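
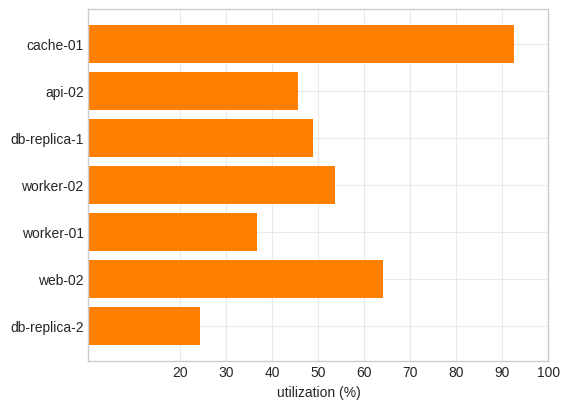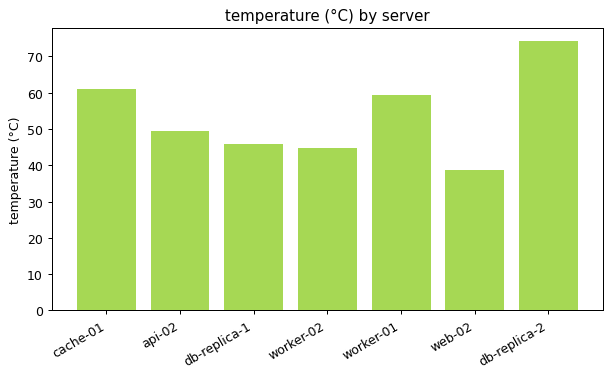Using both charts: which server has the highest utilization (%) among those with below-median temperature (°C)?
web-02

Chart 2 median temperature (°C) ≈ 50; below-median servers: db-replica-1, worker-02, web-02. Among those, web-02 has the highest utilization (%) (≈ 60).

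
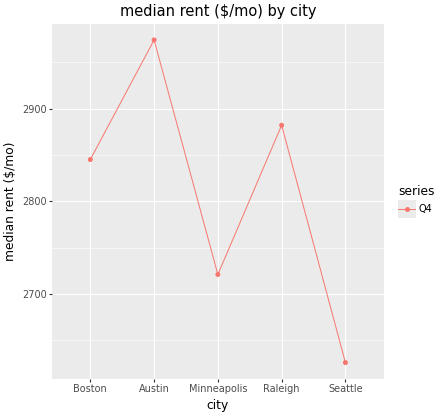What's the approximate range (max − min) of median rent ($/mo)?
Max Austin ≈ 2950, min Seattle ≈ 2650; range ≈ 300.

≈ 300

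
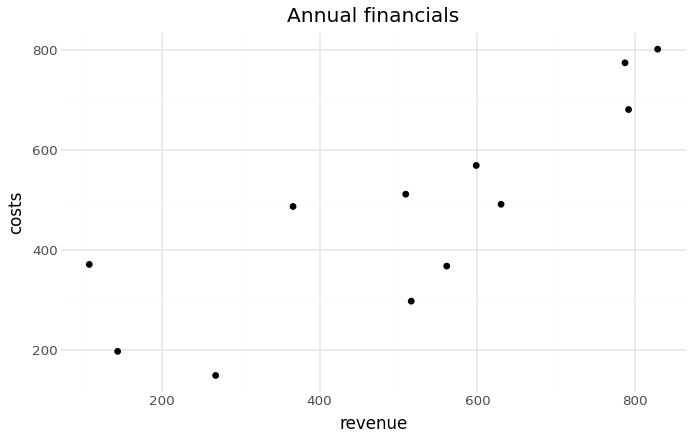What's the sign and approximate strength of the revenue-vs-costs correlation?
Points are positively correlated; strong (|r| ≈ 0.8).

positive, strong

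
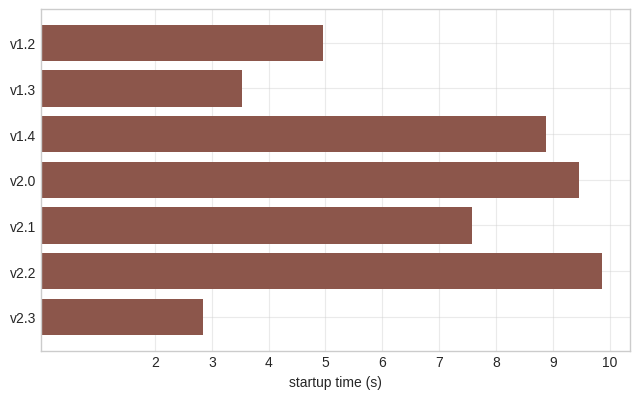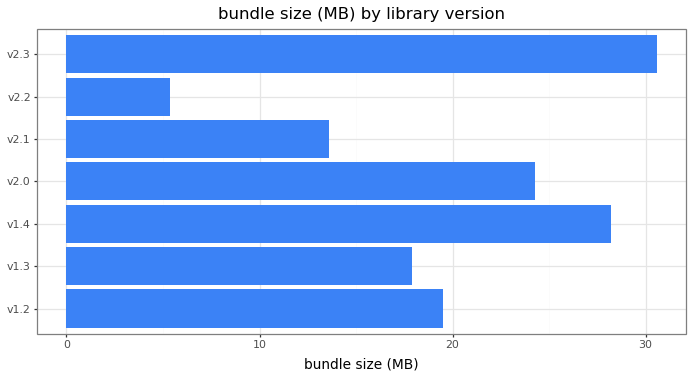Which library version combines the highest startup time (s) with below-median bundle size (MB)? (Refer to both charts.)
v2.2

Chart 2 median bundle size (MB) ≈ 20; below-median library versions: v1.3, v2.1, v2.2. Among those, v2.2 has the highest startup time (s) (≈ 10).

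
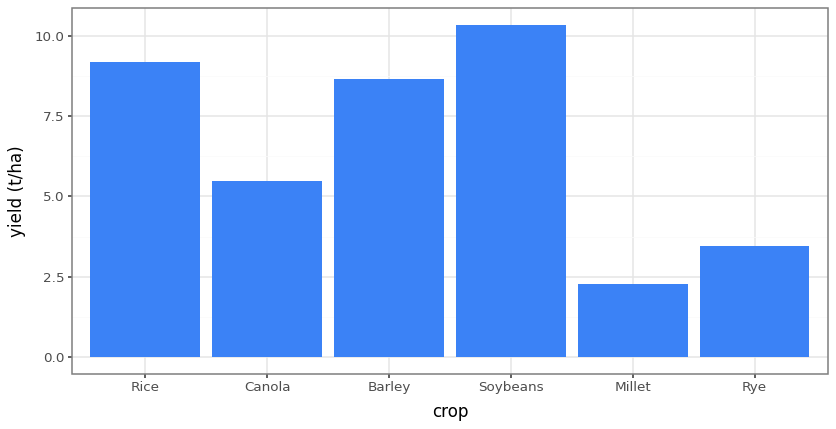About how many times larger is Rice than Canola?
Rice ≈ 9, Canola ≈ 5; 9/5 ≈ 1.8.

≈ 1.8×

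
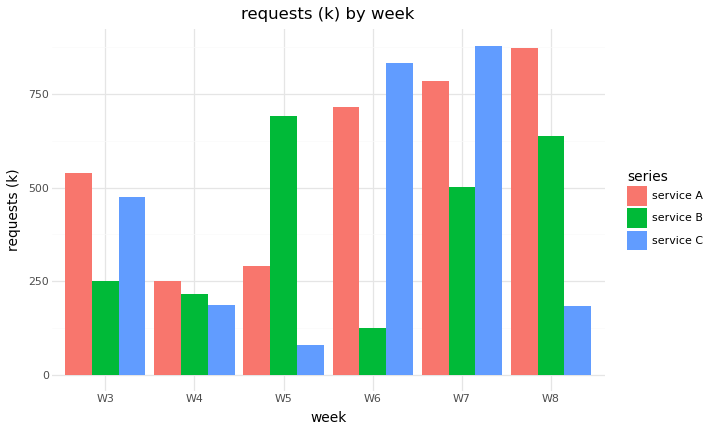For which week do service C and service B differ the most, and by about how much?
W6, ≈ 700 k

W6: service C ≈ 800, service B ≈ 100 → gap ≈ 700. Next-largest (W5) is only ≈ 600.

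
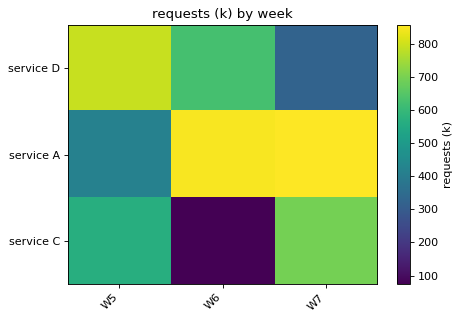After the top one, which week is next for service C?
Top 3 for service C: W7 ≈ 700, W5 ≈ 600, W6 ≈ 100.

W5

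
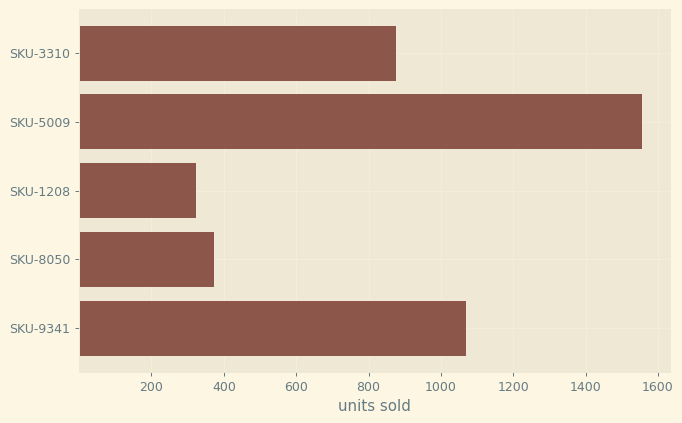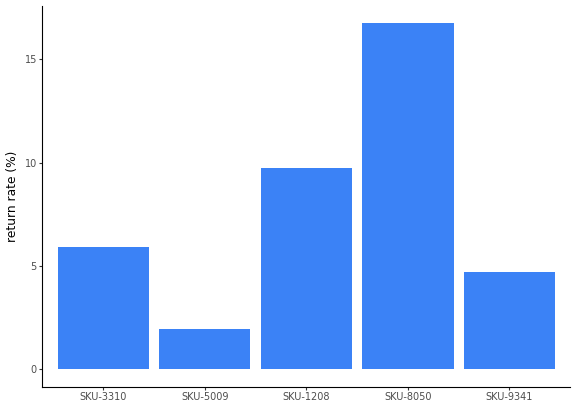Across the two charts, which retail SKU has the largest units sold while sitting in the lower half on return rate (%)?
Chart 2 median return rate (%) ≈ 6; below-median retail SKUs: SKU-5009, SKU-9341. Among those, SKU-5009 has the highest units sold (≈ 1600).

SKU-5009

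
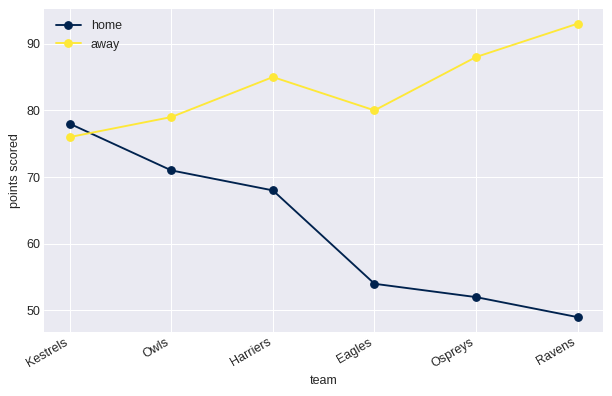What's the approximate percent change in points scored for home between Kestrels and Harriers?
Kestrels ≈ 80, Harriers ≈ 70; (70 − 80) / 80 ≈ -12.5%.

≈ -12.5%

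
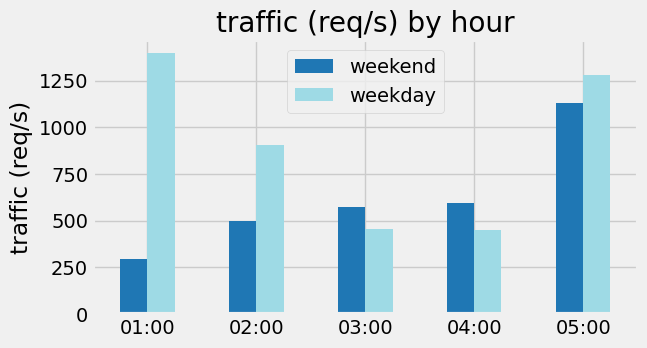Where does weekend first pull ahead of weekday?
02:00: weekend ≈ 400 vs weekday ≈ 1000 (not yet); 03:00: weekend ≈ 600 vs weekday ≈ 400 (first crossover).

03:00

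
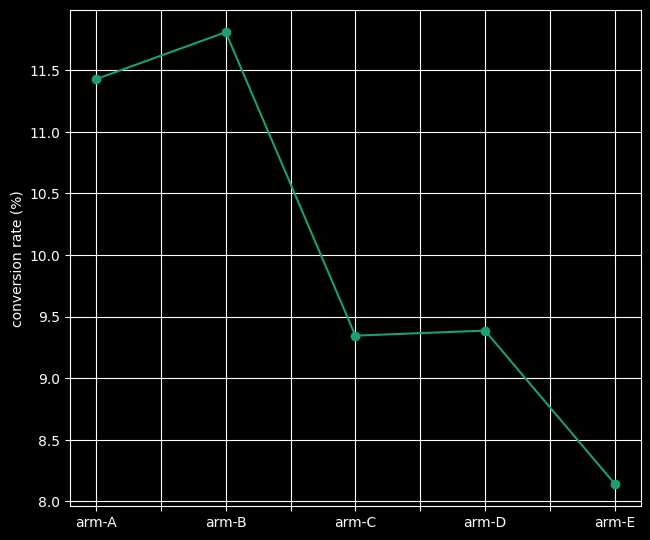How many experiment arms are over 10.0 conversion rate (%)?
Above 10.0: arm-A, arm-B.

2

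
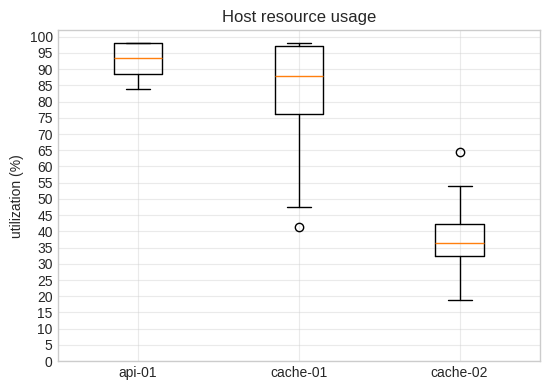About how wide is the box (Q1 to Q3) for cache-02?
≈ 10

Q3 ≈ 40, Q1 ≈ 30; IQR ≈ 10.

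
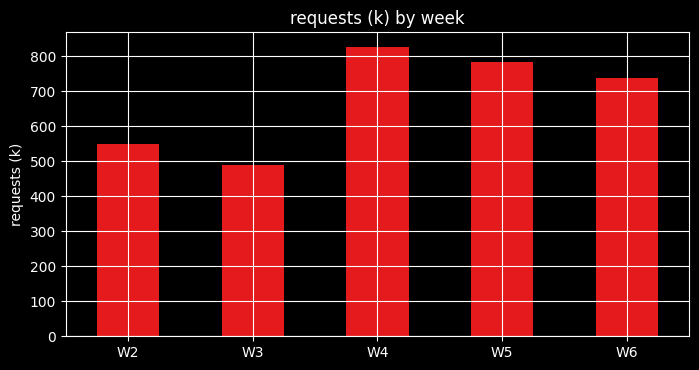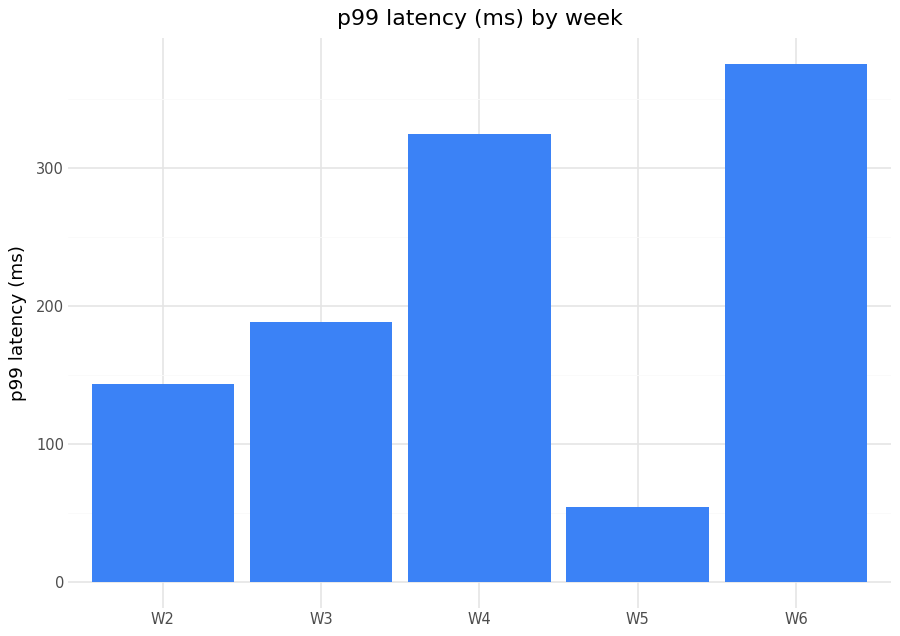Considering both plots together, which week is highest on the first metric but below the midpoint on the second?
Chart 2 median p99 latency (ms) ≈ 200; below-median weeks: W2, W5. Among those, W5 has the highest requests (k) (≈ 800).

W5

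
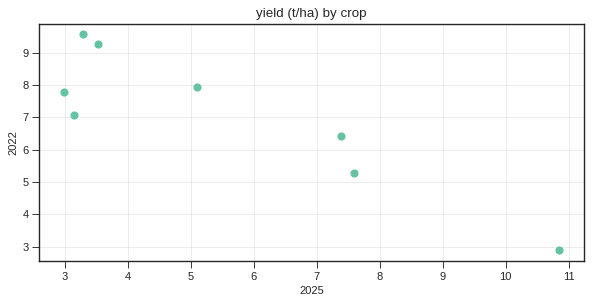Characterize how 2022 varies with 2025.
negative, strong

Points are negatively correlated; strong (|r| ≈ 0.9).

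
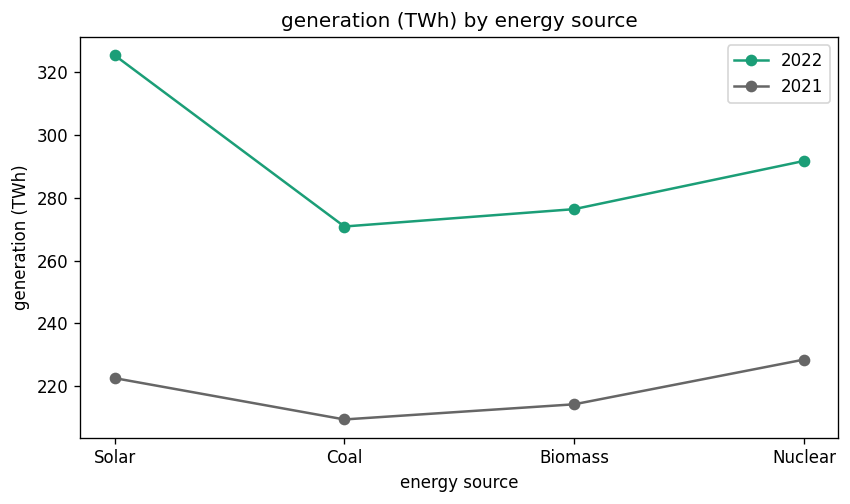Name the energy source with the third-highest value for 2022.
Biomass

Top 4 for 2022: Solar ≈ 330, Nuclear ≈ 290, Biomass ≈ 280, Coal ≈ 270.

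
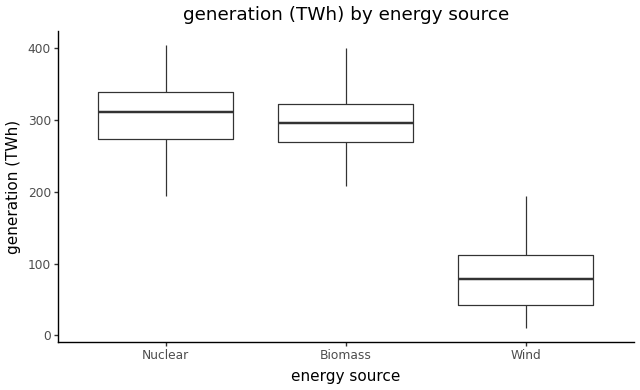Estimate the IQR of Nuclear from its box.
Q3 ≈ 340, Q1 ≈ 280; IQR ≈ 60.

≈ 60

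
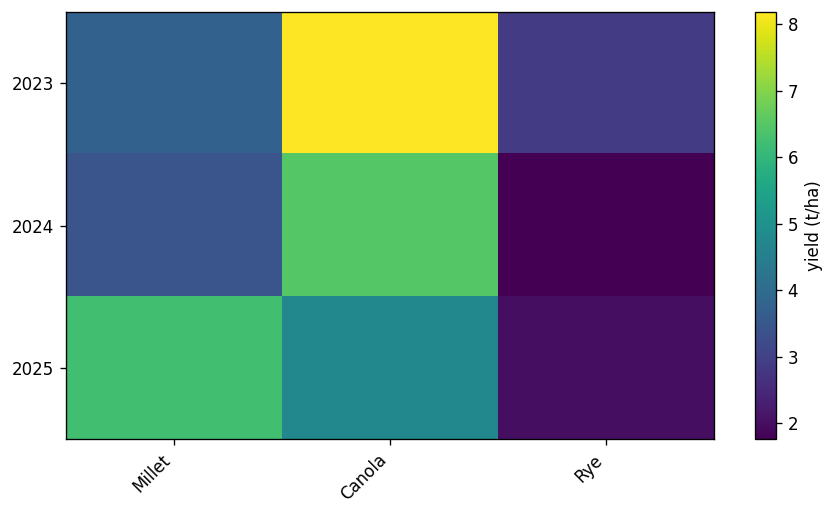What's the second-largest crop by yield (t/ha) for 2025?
Canola

Top 3 for 2025: Millet ≈ 6, Canola ≈ 5, Rye ≈ 2.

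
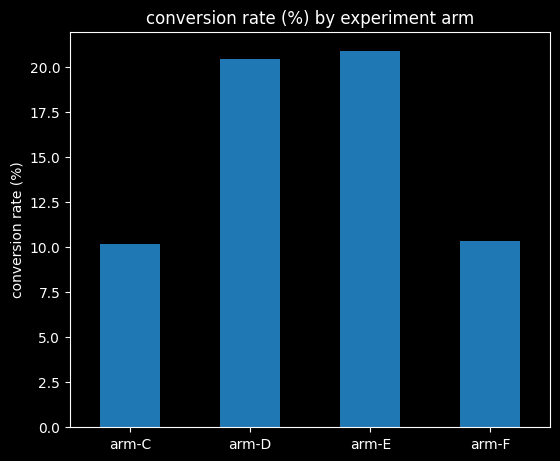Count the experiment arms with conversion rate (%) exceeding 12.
Above 12: arm-D, arm-E.

2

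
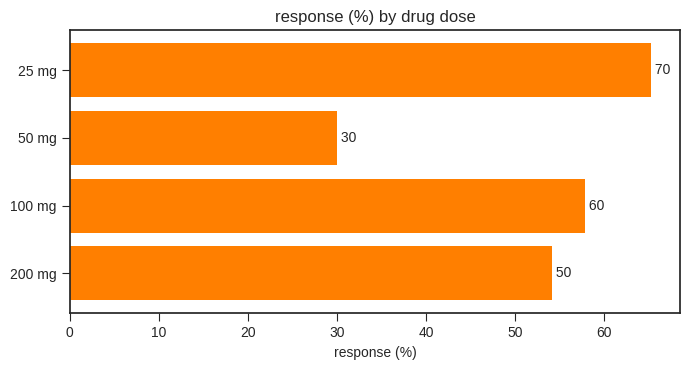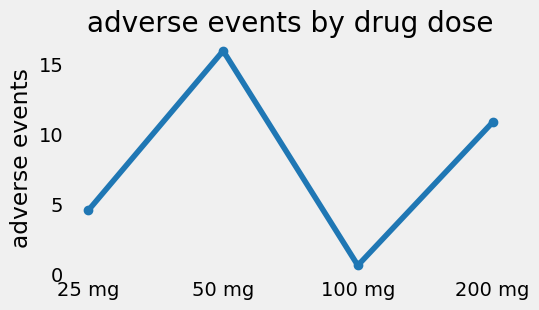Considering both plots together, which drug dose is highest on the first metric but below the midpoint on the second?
25 mg

Chart 2 median adverse events ≈ 8; below-median drug doses: 25 mg, 100 mg. Among those, 25 mg has the highest response (%) (≈ 70).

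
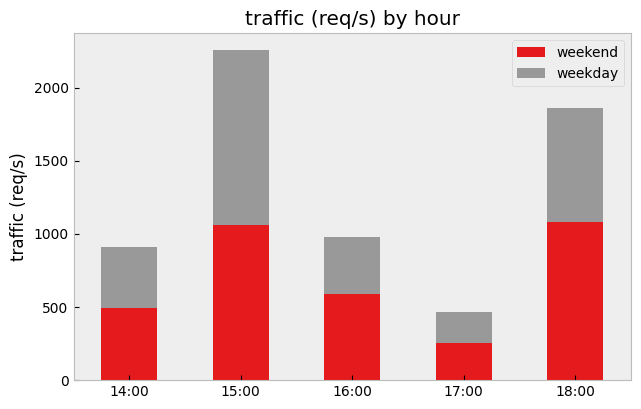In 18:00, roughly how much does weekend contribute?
weekend top ≈ 1000, bottom ≈ 0; segment ≈ 1000.

≈ 1000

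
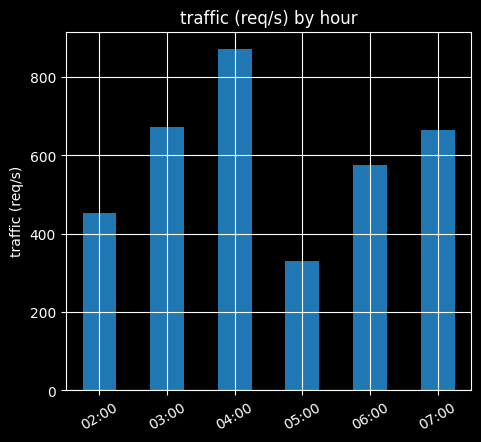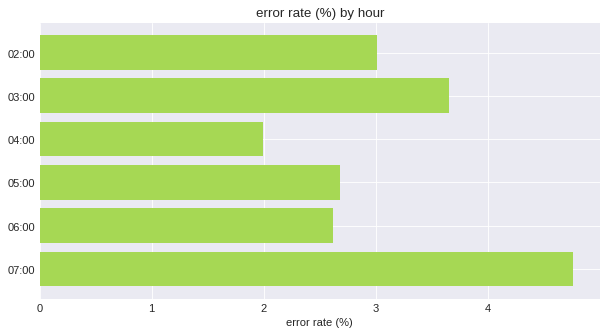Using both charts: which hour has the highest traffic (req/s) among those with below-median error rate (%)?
04:00

Chart 2 median error rate (%) ≈ 3; below-median hours: 04:00, 05:00, 06:00. Among those, 04:00 has the highest traffic (req/s) (≈ 900).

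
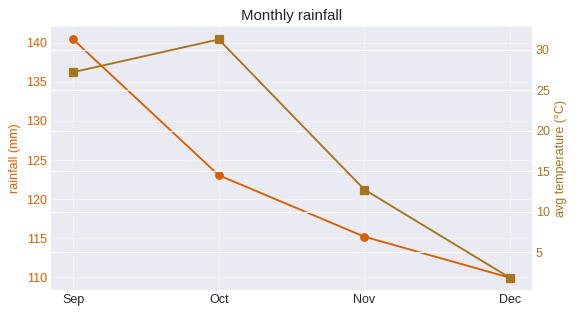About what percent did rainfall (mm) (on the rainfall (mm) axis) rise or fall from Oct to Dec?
Oct ≈ 125, Dec ≈ 110; (110 − 125) / 125 ≈ -12%.

≈ -12%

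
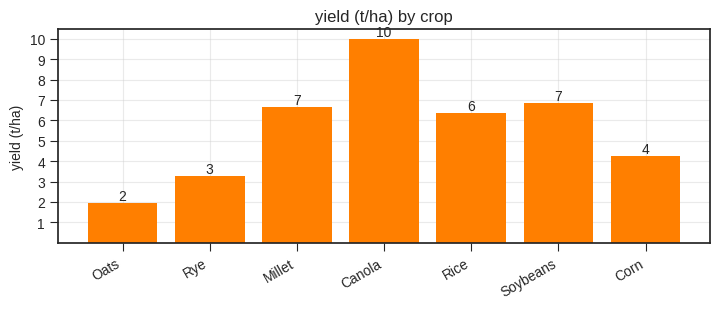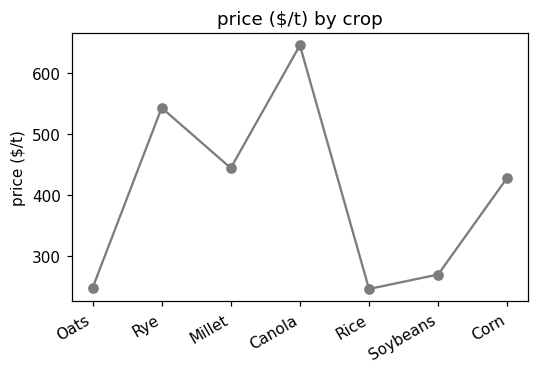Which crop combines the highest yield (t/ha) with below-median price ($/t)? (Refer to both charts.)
Soybeans

Chart 2 median price ($/t) ≈ 400; below-median crops: Oats, Rice, Soybeans. Among those, Soybeans has the highest yield (t/ha) (≈ 7).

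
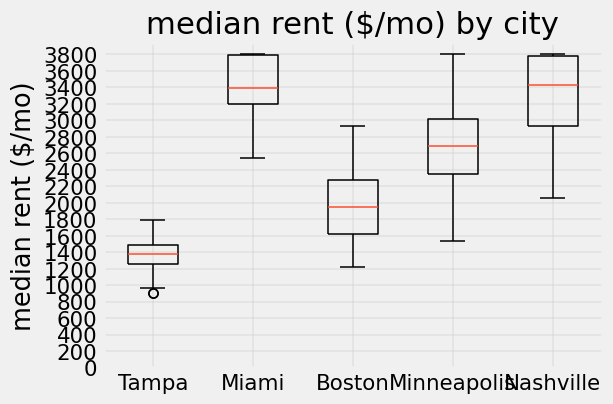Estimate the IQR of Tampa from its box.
≈ 200

Q3 ≈ 1400, Q1 ≈ 1200; IQR ≈ 200.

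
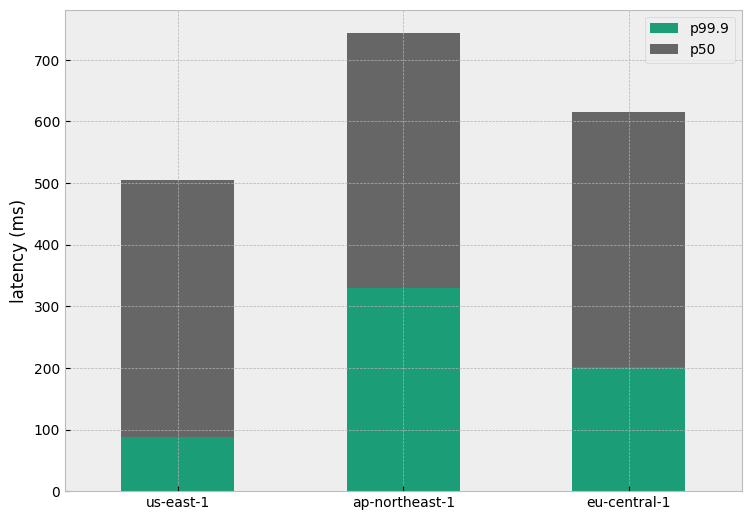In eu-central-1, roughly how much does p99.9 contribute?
p99.9 top ≈ 200, bottom ≈ 0; segment ≈ 200.

≈ 200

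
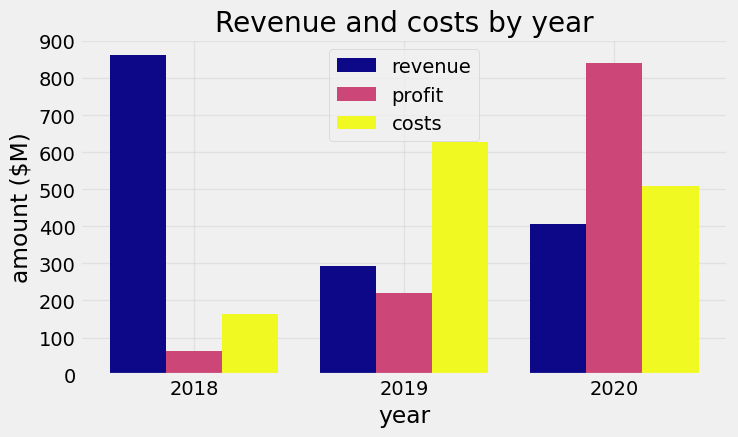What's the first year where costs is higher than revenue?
2018: costs ≈ 200 vs revenue ≈ 900 (not yet); 2019: costs ≈ 600 vs revenue ≈ 300 (first crossover).

2019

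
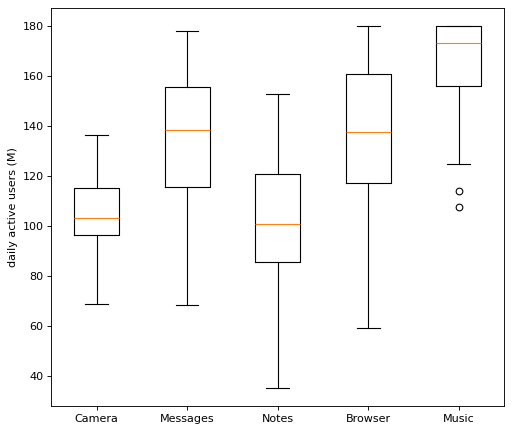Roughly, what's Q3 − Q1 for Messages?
≈ 40

Q3 ≈ 160, Q1 ≈ 120; IQR ≈ 40.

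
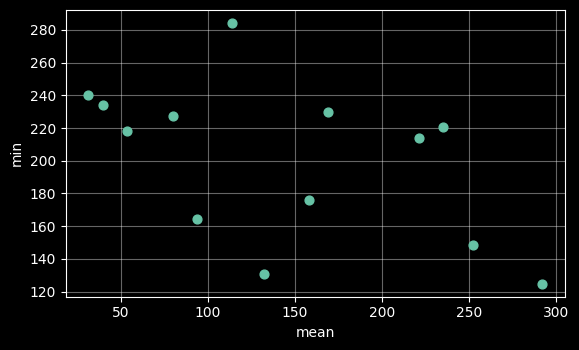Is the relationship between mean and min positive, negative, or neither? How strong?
Points are negatively correlated; moderate (|r| ≈ 0.5).

negative, moderate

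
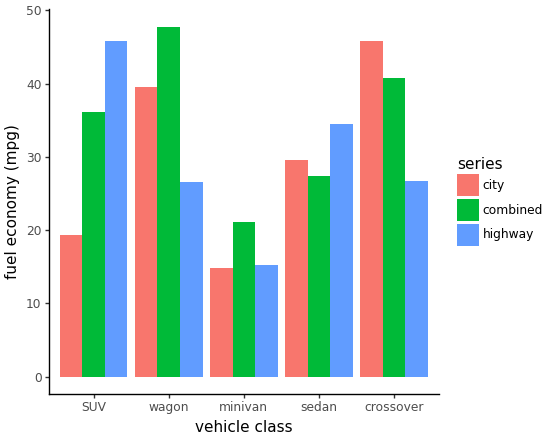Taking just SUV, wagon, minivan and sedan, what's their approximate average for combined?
≈ 32

(35 + 50 + 20 + 25) / 4 ≈ 32.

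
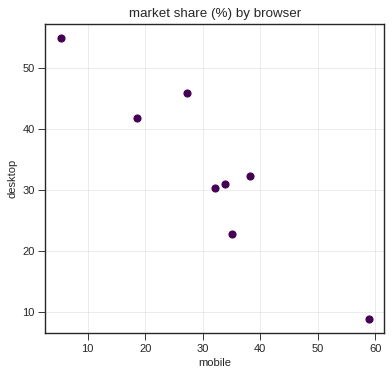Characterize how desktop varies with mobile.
negative, strong

Points are negatively correlated; strong (|r| ≈ 0.9).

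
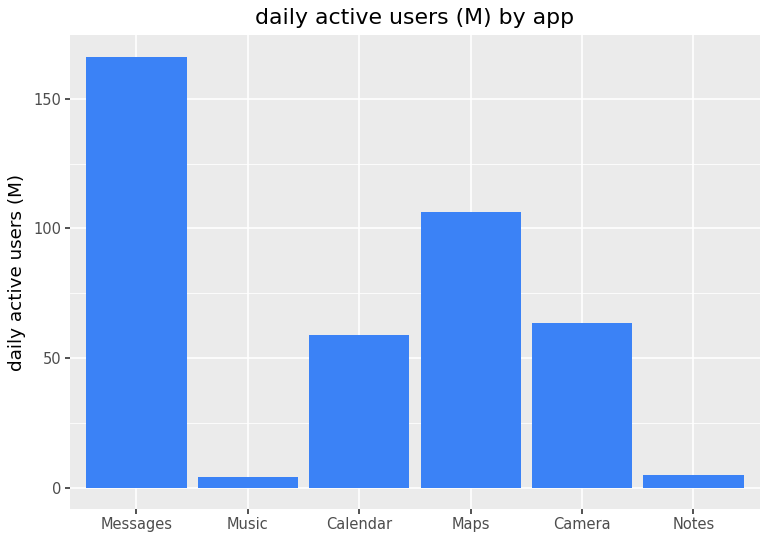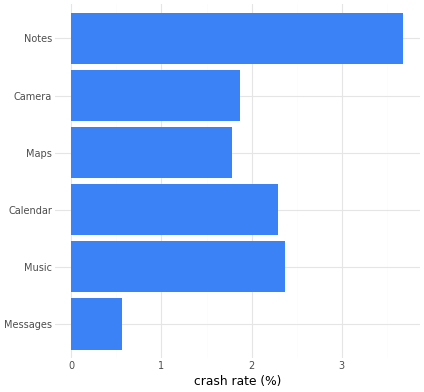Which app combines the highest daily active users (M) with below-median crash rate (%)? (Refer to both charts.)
Messages

Chart 2 median crash rate (%) ≈ 2; below-median apps: Messages, Maps, Camera. Among those, Messages has the highest daily active users (M) (≈ 160).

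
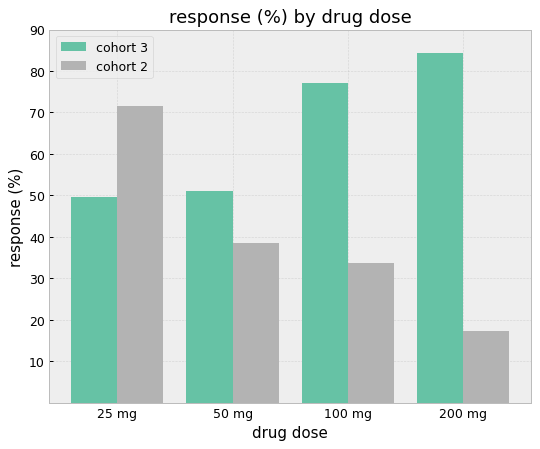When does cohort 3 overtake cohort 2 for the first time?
50 mg

25 mg: cohort 3 ≈ 50 vs cohort 2 ≈ 70 (not yet); 50 mg: cohort 3 ≈ 50 vs cohort 2 ≈ 40 (first crossover).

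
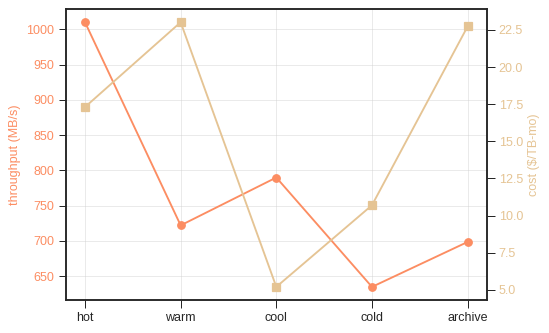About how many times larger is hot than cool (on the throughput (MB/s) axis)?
hot ≈ 1000, cool ≈ 800; 1000/800 ≈ 1.25.

≈ 1.25×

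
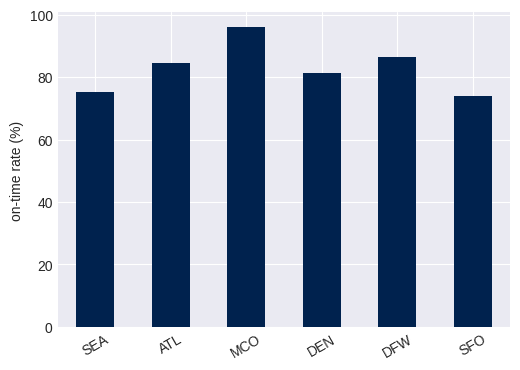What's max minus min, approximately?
Max MCO ≈ 100, min SFO ≈ 70; range ≈ 30.

≈ 30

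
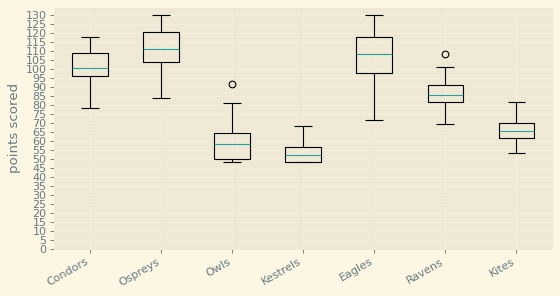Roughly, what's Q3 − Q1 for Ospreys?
Q3 ≈ 120, Q1 ≈ 105; IQR ≈ 15.

≈ 15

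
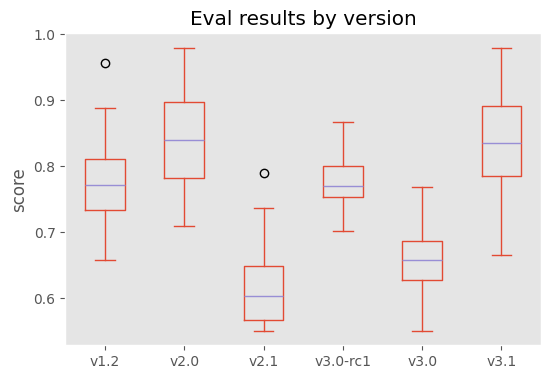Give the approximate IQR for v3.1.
≈ 0.10

Q3 ≈ 0.90, Q1 ≈ 0.80; IQR ≈ 0.10.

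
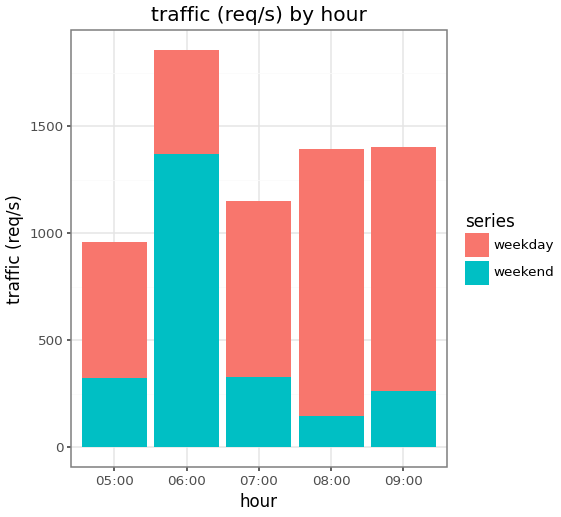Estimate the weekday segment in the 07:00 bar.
weekday top ≈ 1200, bottom ≈ 400; segment ≈ 800.

≈ 800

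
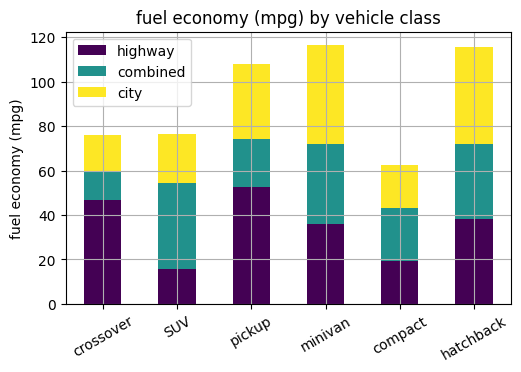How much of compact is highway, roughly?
highway top ≈ 20, bottom ≈ 0; segment ≈ 20.

≈ 20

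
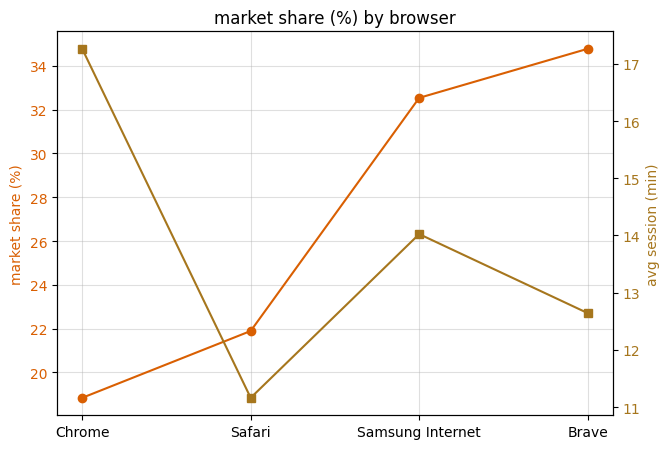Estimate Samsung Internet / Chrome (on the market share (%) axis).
Samsung Internet ≈ 32, Chrome ≈ 18; 32/18 ≈ 1.78.

≈ 1.78×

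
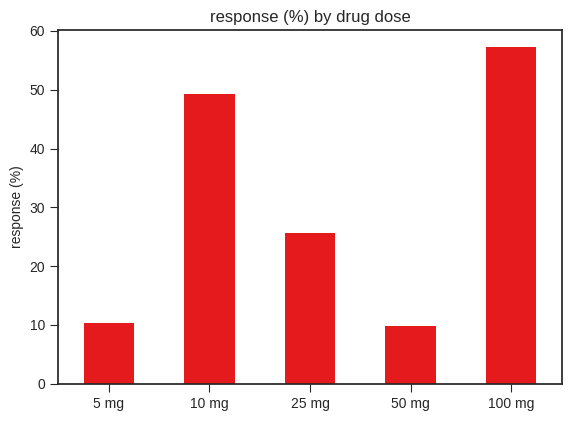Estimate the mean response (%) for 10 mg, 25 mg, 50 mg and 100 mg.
(50 + 25 + 10 + 55) / 4 ≈ 35.

≈ 35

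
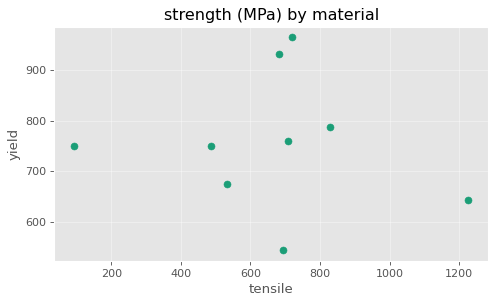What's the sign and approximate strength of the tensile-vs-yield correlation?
Points are roughly uncorrelated; weak (|r| ≈ 0.1).

no clear correlation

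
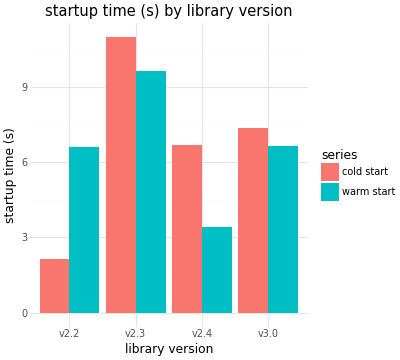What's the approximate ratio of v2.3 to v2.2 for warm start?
v2.3 ≈ 10, v2.2 ≈ 7; 10/7 ≈ 1.43.

≈ 1.43×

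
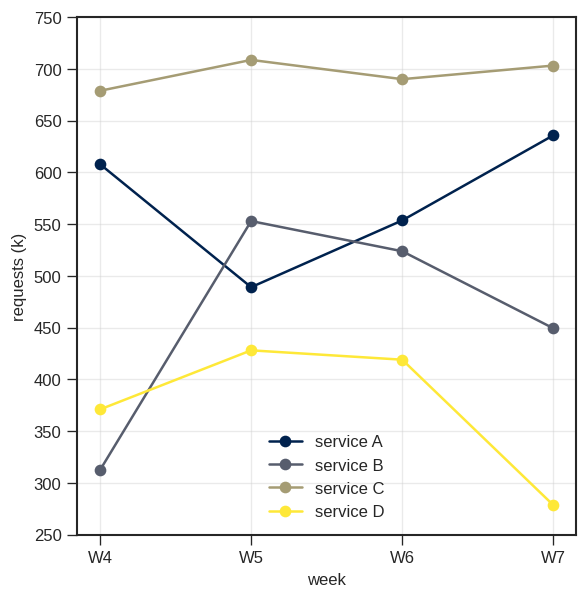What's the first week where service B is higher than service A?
W4: service B ≈ 300 vs service A ≈ 600 (not yet); W5: service B ≈ 550 vs service A ≈ 500 (first crossover).

W5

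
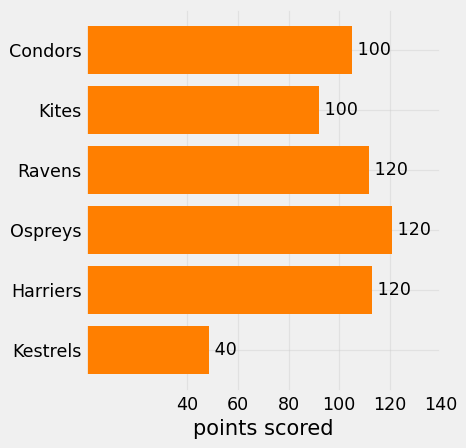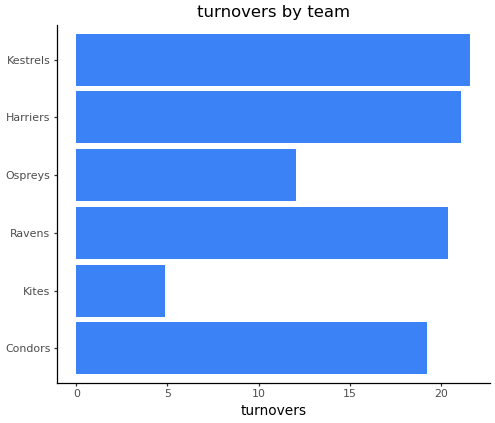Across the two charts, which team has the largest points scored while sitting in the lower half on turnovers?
Ospreys

Chart 2 median turnovers ≈ 20; below-median teams: Condors, Kites, Ospreys. Among those, Ospreys has the highest points scored (≈ 120).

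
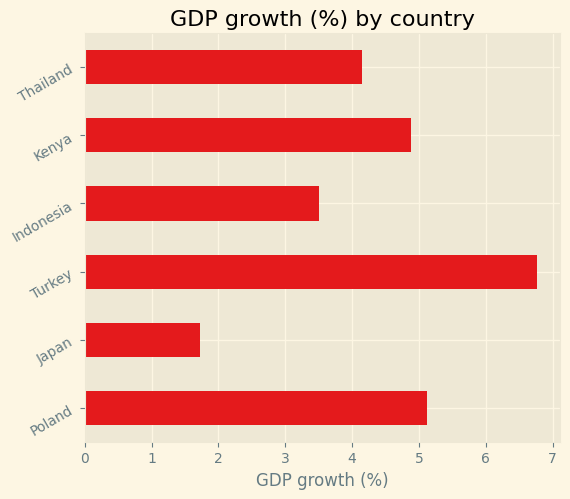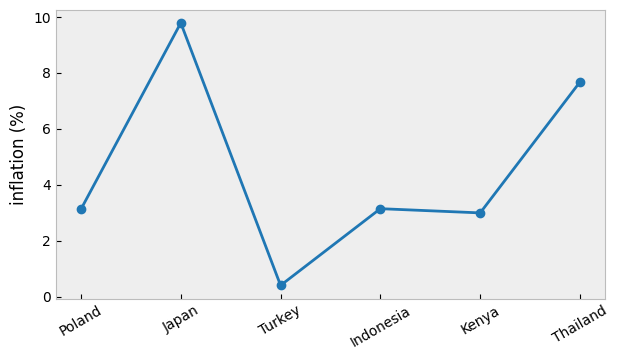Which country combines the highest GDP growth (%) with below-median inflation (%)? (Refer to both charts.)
Chart 2 median inflation (%) ≈ 3; below-median countries: Poland, Turkey, Kenya. Among those, Turkey has the highest GDP growth (%) (≈ 7).

Turkey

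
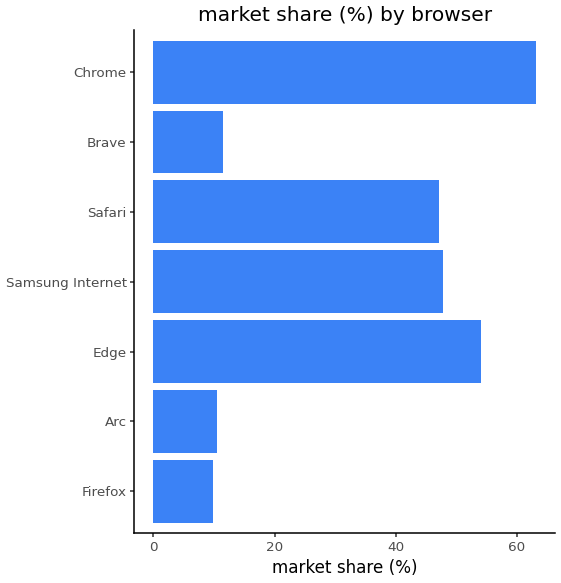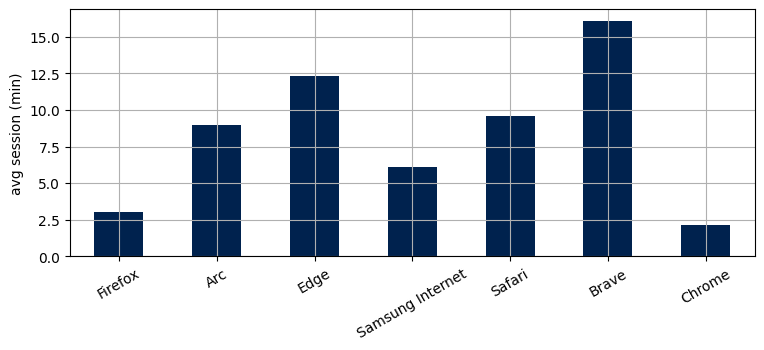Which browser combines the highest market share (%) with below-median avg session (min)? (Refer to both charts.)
Chart 2 median avg session (min) ≈ 8; below-median browsers: Firefox, Samsung Internet, Chrome. Among those, Chrome has the highest market share (%) (≈ 60).

Chrome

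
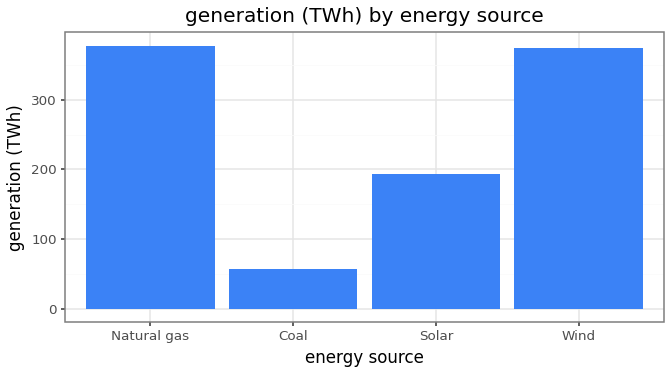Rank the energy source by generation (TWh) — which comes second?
Wind

Top 3: Natural gas ≈ 400, Wind ≈ 350, Solar ≈ 200.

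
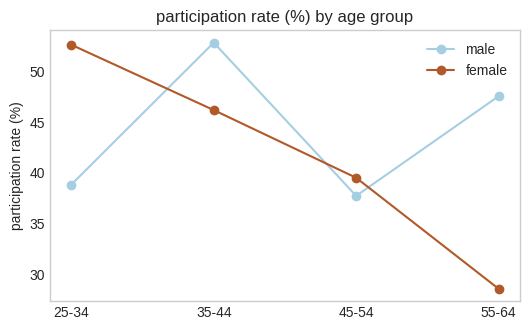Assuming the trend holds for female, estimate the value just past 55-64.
Last three: 45, 40, 30 → slope ≈ -7.5/step → next ≈ 22.5.

≈ 22.5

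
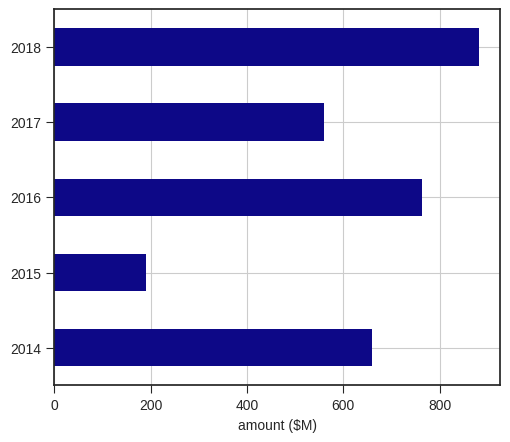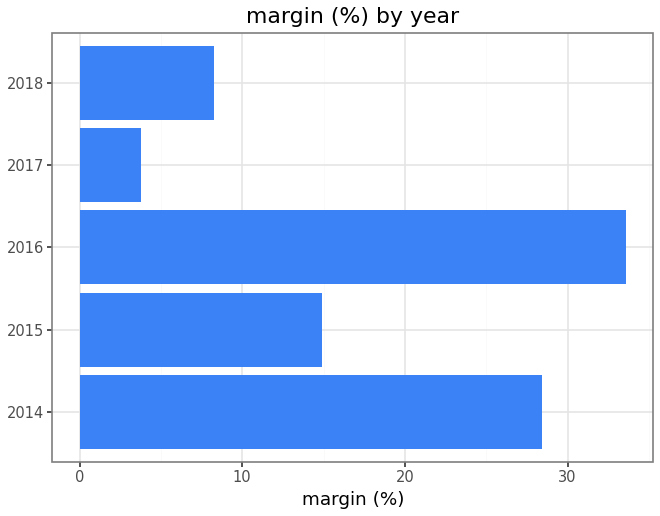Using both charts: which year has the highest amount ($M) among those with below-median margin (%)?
Chart 2 median margin (%) ≈ 15; below-median years: 2017, 2018. Among those, 2018 has the highest amount ($M) (≈ 900).

2018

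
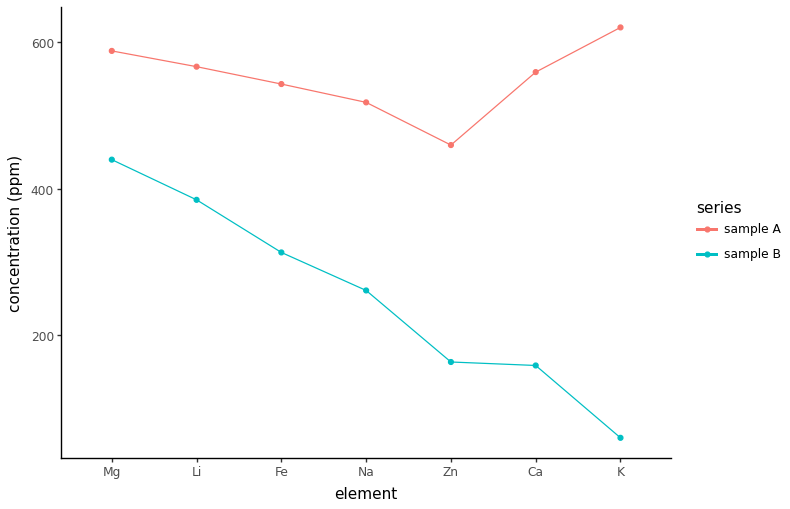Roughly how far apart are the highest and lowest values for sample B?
≈ 400

Max Mg ≈ 450, min K ≈ 50; range ≈ 400.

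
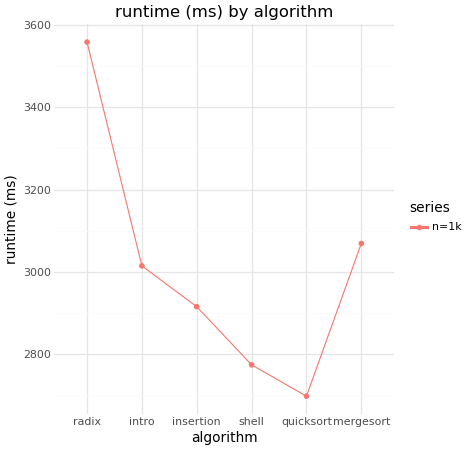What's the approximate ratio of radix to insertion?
radix ≈ 3600, insertion ≈ 2900; 3600/2900 ≈ 1.24.

≈ 1.24×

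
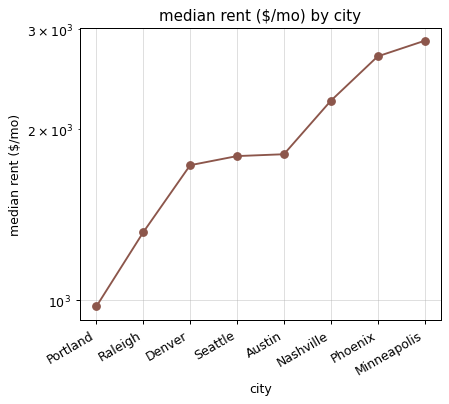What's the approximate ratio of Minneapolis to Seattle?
Minneapolis ≈ 2800, Seattle ≈ 1800; 2800/1800 ≈ 1.56.

≈ 1.56×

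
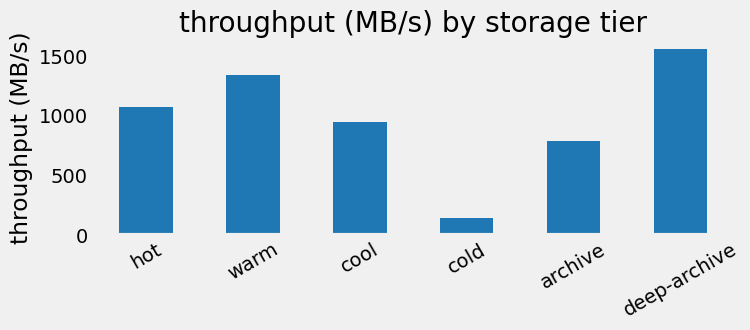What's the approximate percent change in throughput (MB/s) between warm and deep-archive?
warm ≈ 1400, deep-archive ≈ 1600; (1600 − 1400) / 1400 ≈ +14.3%.

≈ +14.3%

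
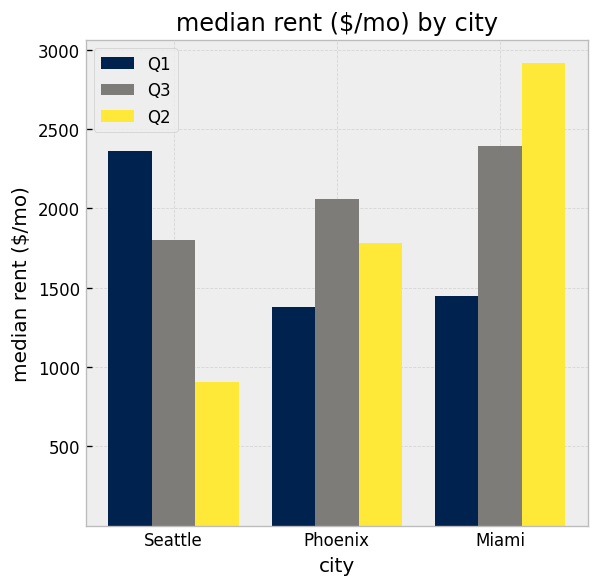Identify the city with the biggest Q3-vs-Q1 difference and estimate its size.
Miami, ≈ 1000 $/mo

Miami: Q3 ≈ 2500, Q1 ≈ 1500 → gap ≈ 1000. Next-largest (Phoenix) is only ≈ 500.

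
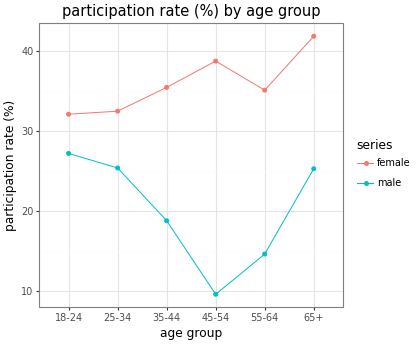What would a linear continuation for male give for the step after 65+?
Last three: 10, 15, 25 → slope ≈ 7.5/step → next ≈ 32.5.

≈ 32.5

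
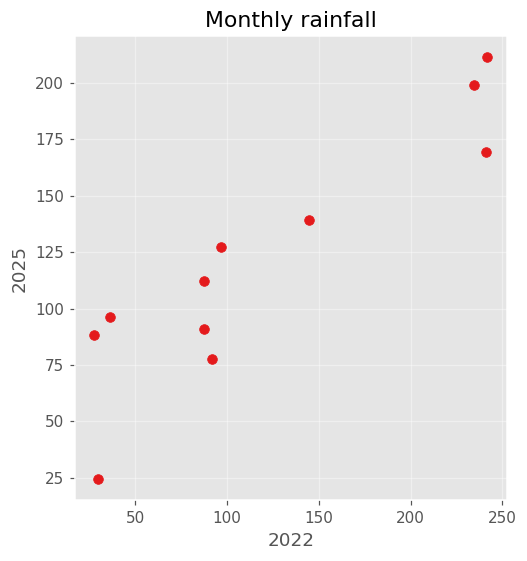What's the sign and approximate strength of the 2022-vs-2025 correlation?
positive, strong

Points are positively correlated; strong (|r| ≈ 0.9).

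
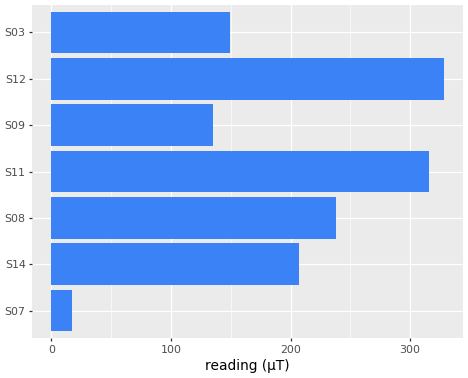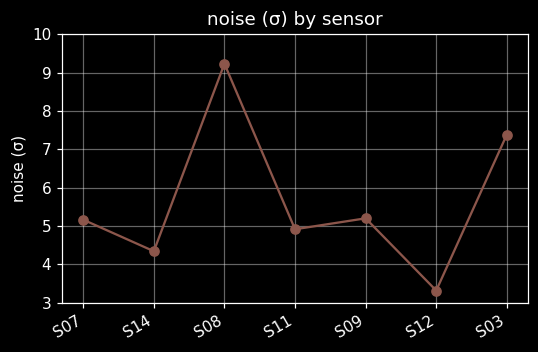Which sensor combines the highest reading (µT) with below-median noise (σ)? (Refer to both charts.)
S12

Chart 2 median noise (σ) ≈ 5; below-median sensors: S14, S11, S12. Among those, S12 has the highest reading (µT) (≈ 350).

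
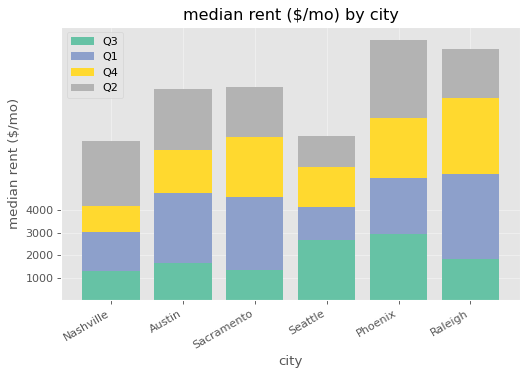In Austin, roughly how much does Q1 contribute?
≈ 3000

Q1 top ≈ 5000, bottom ≈ 2000; segment ≈ 3000.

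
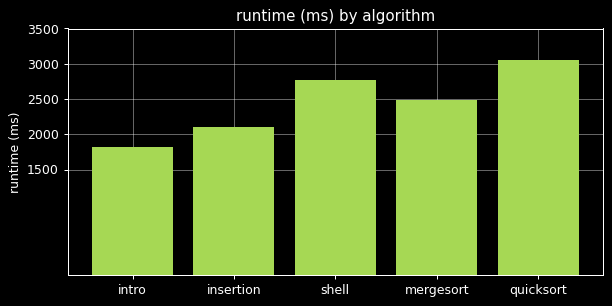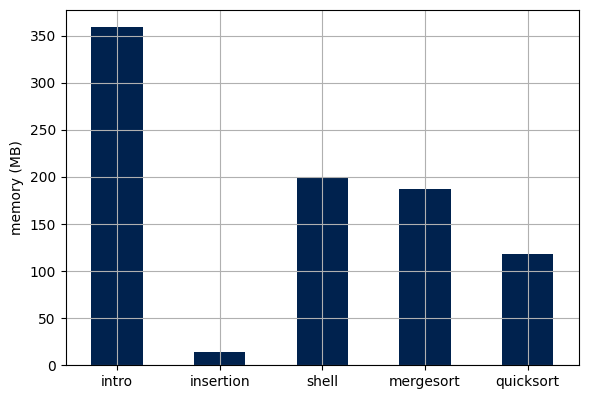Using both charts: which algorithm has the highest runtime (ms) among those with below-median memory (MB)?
quicksort

Chart 2 median memory (MB) ≈ 200; below-median algorithms: insertion, quicksort. Among those, quicksort has the highest runtime (ms) (≈ 3000).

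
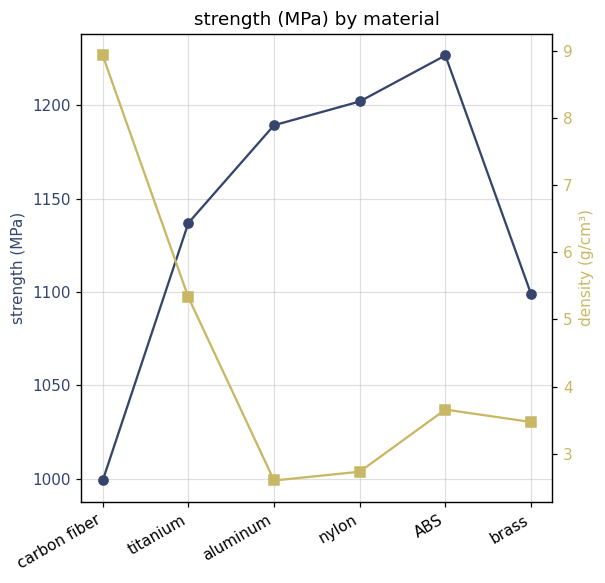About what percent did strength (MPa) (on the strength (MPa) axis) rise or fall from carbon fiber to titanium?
≈ +14%

carbon fiber ≈ 1000, titanium ≈ 1140; (1140 − 1000) / 1000 ≈ +14%.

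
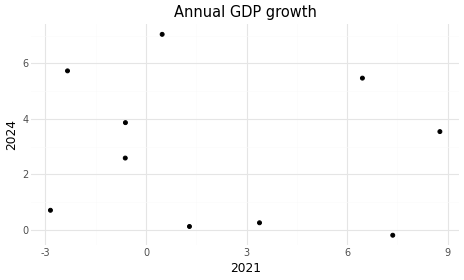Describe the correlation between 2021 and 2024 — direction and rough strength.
Points are roughly uncorrelated; weak (|r| ≈ 0.1).

no clear correlation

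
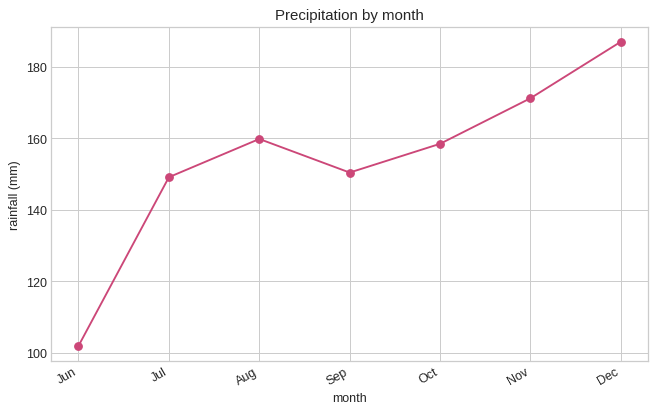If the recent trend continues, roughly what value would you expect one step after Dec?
Last three: 160, 170, 190 → slope ≈ 15/step → next ≈ 205.

≈ 205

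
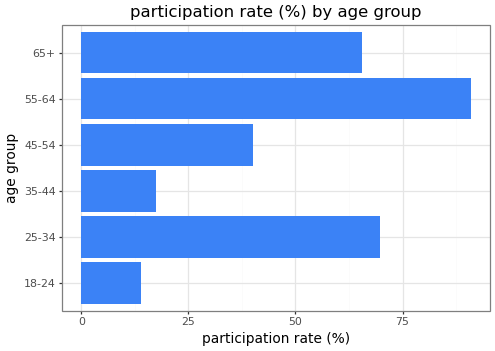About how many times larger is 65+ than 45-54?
65+ ≈ 70, 45-54 ≈ 40; 70/40 ≈ 1.75.

≈ 1.75×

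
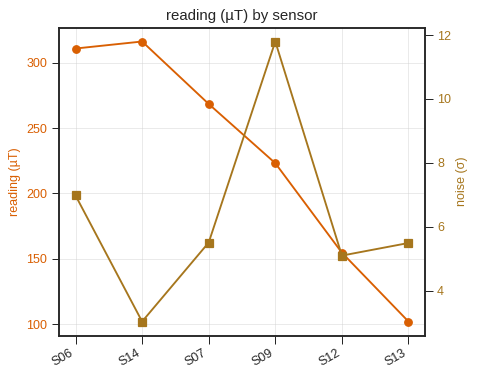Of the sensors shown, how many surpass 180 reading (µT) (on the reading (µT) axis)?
4

Above 180: S06, S14, S07, S09.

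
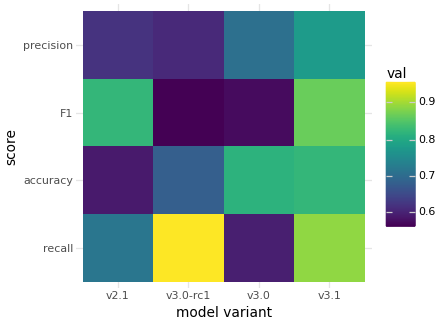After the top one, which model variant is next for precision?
v3.0

Top 3 for precision: v3.1 ≈ 0.80, v3.0 ≈ 0.70, v2.1 ≈ 0.60.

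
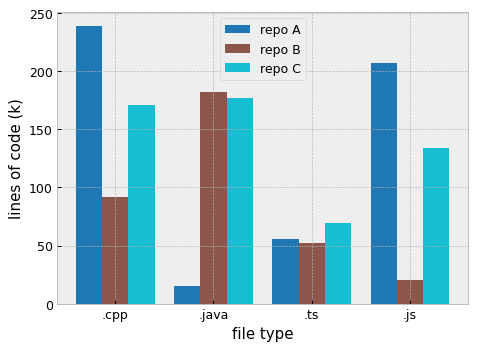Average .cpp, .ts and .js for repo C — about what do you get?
(180 + 60 + 140) / 3 ≈ 127.

≈ 127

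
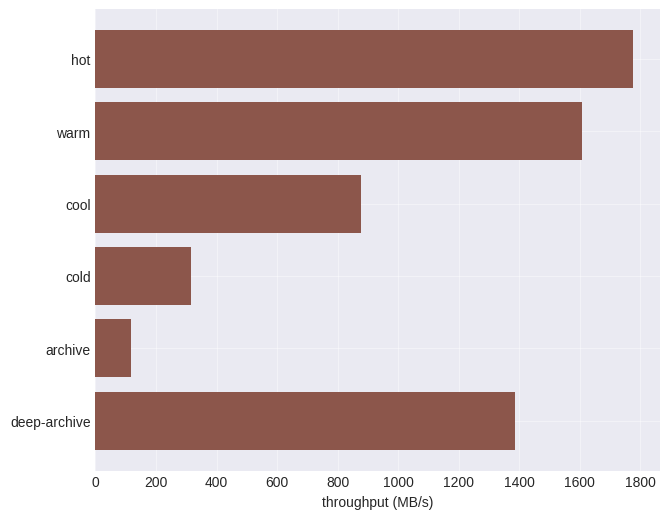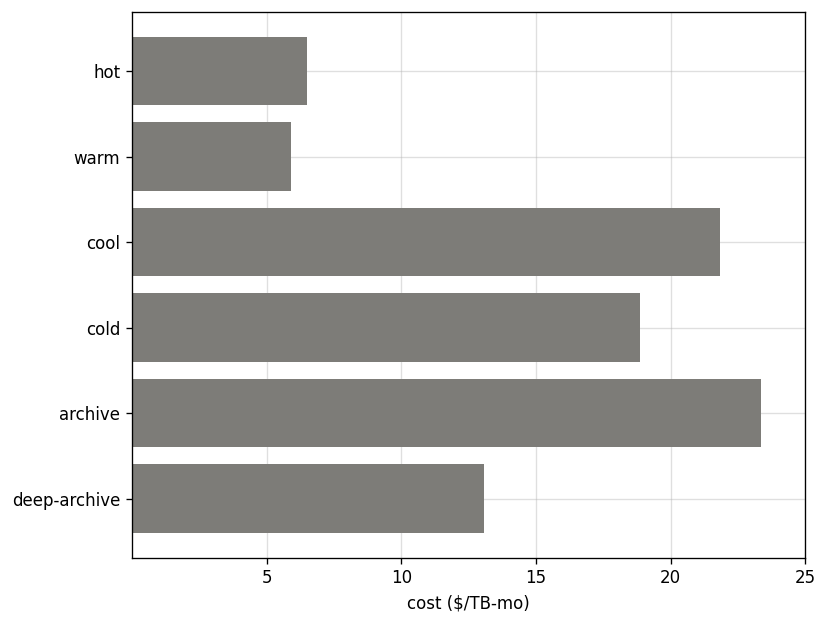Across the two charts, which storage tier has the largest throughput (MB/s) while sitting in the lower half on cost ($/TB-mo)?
Chart 2 median cost ($/TB-mo) ≈ 15; below-median storage tiers: hot, warm, deep-archive. Among those, hot has the highest throughput (MB/s) (≈ 1800).

hot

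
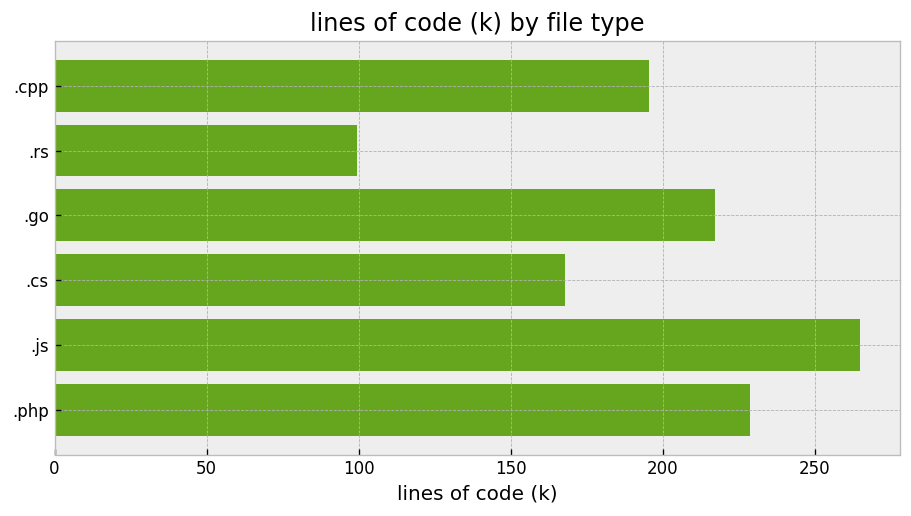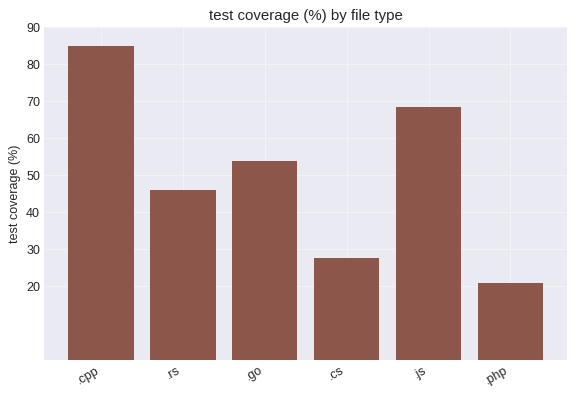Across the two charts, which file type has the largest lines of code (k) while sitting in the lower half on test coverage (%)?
Chart 2 median test coverage (%) ≈ 50; below-median file types: .rs, .cs, .php. Among those, .php has the highest lines of code (k) (≈ 225).

.php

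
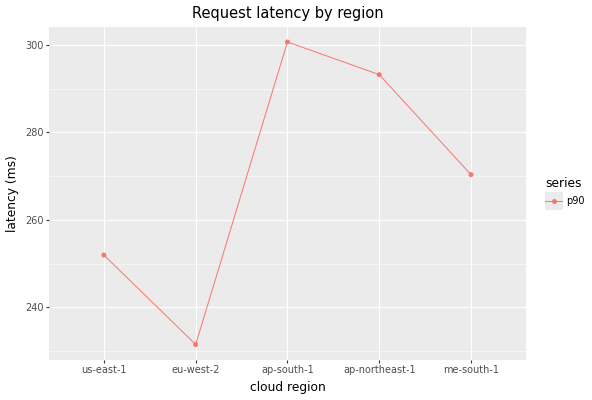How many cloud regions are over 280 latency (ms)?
2

Above 280: ap-south-1, ap-northeast-1.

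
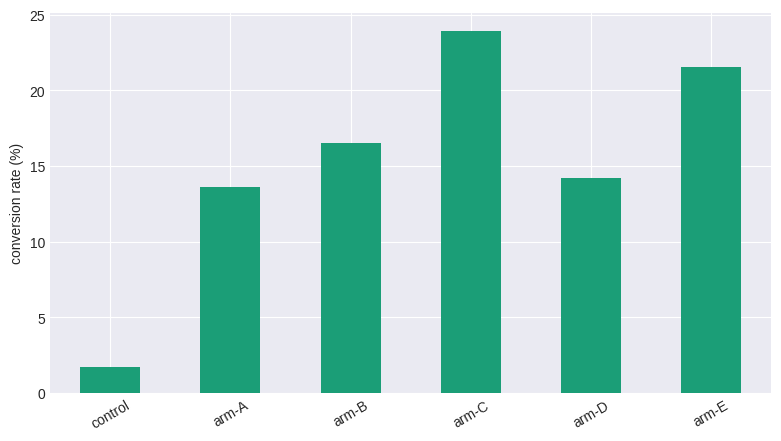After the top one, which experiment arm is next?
Top 3: arm-C ≈ 24, arm-E ≈ 22, arm-B ≈ 16.

arm-E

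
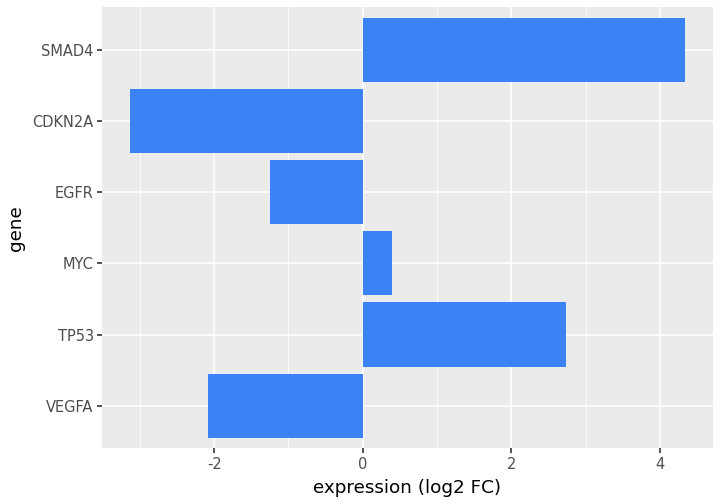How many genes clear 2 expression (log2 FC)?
Above 2: TP53, SMAD4.

2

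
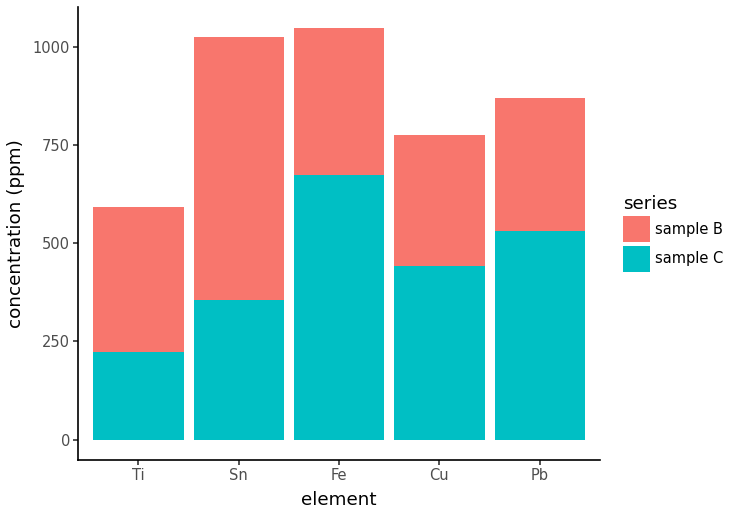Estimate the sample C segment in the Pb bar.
≈ 500

sample C top ≈ 500, bottom ≈ 0; segment ≈ 500.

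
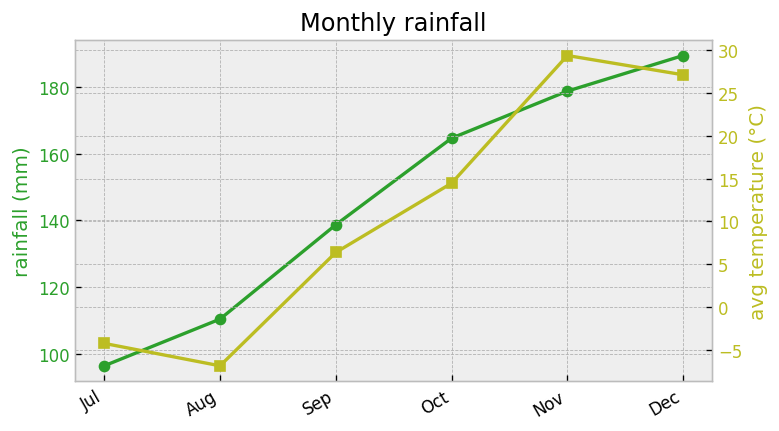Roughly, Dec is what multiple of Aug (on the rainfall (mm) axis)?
Dec ≈ 190, Aug ≈ 110; 190/110 ≈ 1.73.

≈ 1.73×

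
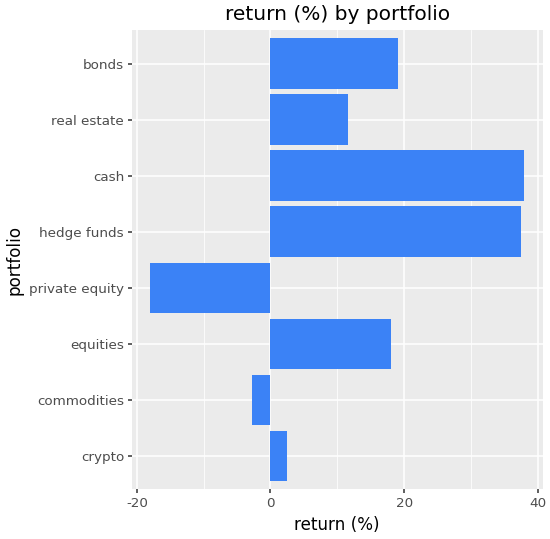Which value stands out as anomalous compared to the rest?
private equity

private equity ≈ -20; the rest sit between ≈ -5 and ≈ 40.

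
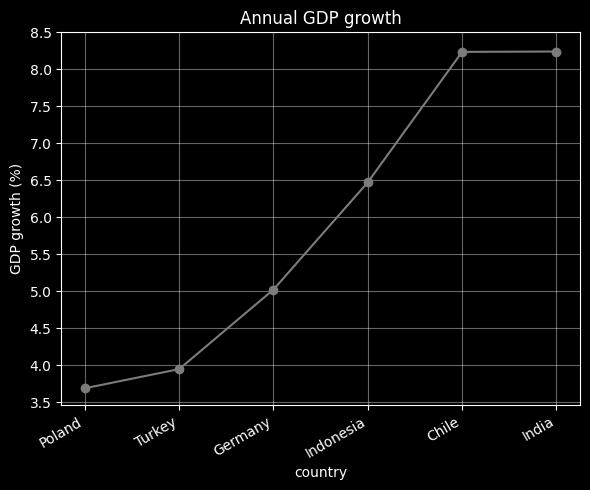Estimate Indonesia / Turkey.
≈ 1.62×

Indonesia ≈ 6.5, Turkey ≈ 4.0; 6.5/4.0 ≈ 1.62.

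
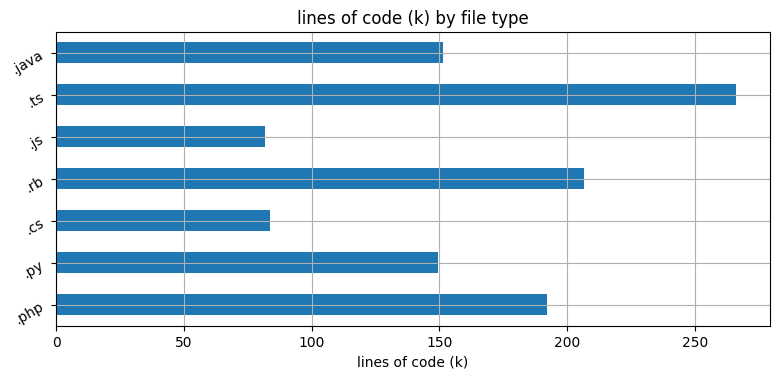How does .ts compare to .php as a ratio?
.ts ≈ 275, .php ≈ 200; 275/200 ≈ 1.38.

≈ 1.38×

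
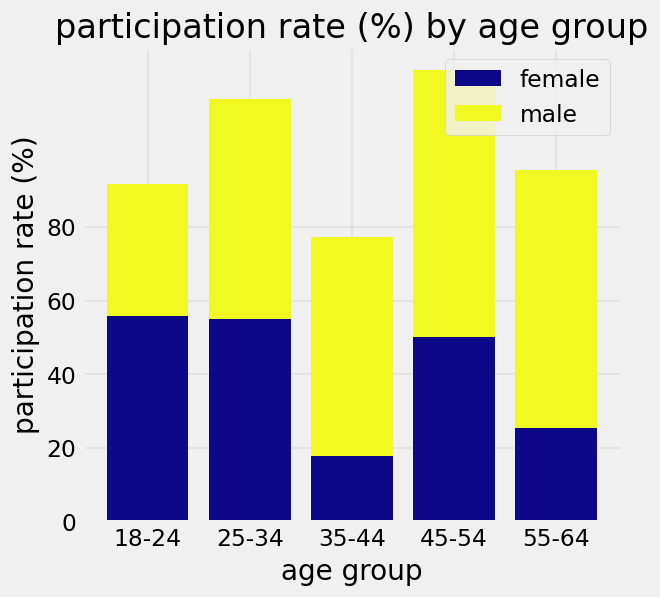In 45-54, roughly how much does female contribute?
≈ 60

female top ≈ 60, bottom ≈ 0; segment ≈ 60.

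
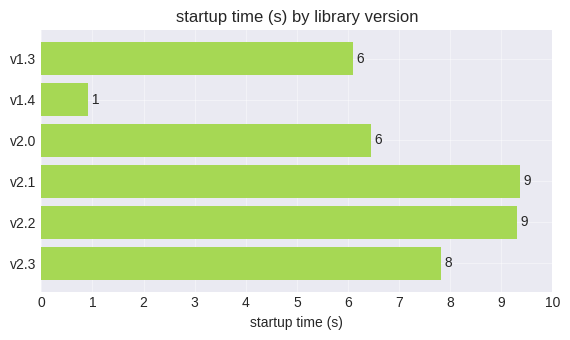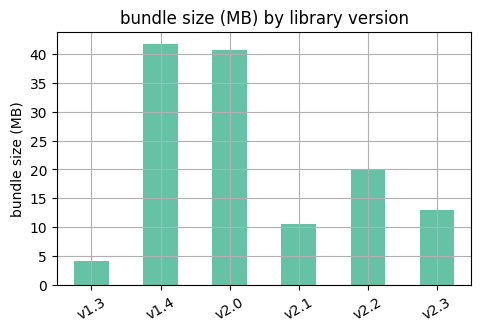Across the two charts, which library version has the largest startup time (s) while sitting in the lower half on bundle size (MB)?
Chart 2 median bundle size (MB) ≈ 15; below-median library versions: v1.3, v2.1, v2.3. Among those, v2.1 has the highest startup time (s) (≈ 9).

v2.1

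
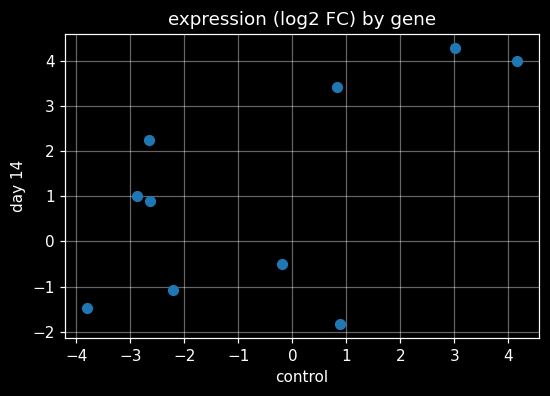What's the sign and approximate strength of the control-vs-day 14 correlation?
Points are positively correlated; moderate (|r| ≈ 0.6).

positive, moderate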